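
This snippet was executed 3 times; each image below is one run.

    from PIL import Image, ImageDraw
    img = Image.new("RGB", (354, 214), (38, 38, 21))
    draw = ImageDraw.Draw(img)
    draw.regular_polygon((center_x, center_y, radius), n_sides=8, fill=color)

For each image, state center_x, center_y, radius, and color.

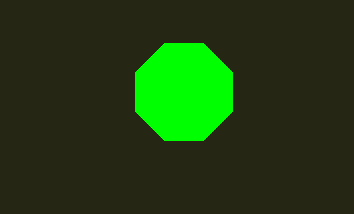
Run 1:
center_x = 184; center_y = 92; radius = 52; color = 'lime'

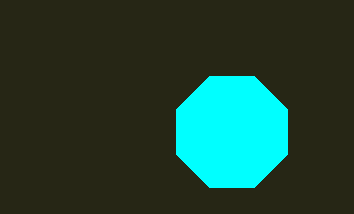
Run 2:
center_x = 232
center_y = 132
radius = 60
color = 'cyan'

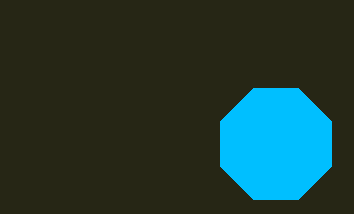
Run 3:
center_x = 276
center_y = 144
radius = 60
color = 'deepskyblue'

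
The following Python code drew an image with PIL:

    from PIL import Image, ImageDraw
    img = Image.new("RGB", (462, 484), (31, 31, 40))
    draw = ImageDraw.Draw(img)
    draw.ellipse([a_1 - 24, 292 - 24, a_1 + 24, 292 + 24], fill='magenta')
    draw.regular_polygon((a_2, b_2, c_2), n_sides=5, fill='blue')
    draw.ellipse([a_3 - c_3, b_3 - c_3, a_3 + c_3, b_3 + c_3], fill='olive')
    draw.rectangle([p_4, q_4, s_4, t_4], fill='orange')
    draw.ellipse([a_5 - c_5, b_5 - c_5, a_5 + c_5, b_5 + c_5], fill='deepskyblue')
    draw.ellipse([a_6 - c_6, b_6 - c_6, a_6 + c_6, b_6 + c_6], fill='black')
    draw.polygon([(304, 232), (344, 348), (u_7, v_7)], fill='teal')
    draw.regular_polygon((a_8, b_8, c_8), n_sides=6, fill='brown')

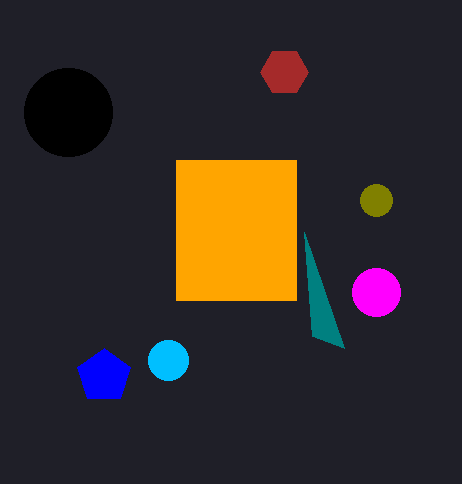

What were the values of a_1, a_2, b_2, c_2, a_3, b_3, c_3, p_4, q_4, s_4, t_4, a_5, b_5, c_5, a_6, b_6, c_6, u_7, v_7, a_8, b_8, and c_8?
a_1 = 376; a_2 = 104; b_2 = 376; c_2 = 28; a_3 = 376; b_3 = 200; c_3 = 16; p_4 = 176; q_4 = 160; s_4 = 296; t_4 = 300; a_5 = 168; b_5 = 360; c_5 = 20; a_6 = 68; b_6 = 112; c_6 = 44; u_7 = 312; v_7 = 336; a_8 = 284; b_8 = 72; c_8 = 24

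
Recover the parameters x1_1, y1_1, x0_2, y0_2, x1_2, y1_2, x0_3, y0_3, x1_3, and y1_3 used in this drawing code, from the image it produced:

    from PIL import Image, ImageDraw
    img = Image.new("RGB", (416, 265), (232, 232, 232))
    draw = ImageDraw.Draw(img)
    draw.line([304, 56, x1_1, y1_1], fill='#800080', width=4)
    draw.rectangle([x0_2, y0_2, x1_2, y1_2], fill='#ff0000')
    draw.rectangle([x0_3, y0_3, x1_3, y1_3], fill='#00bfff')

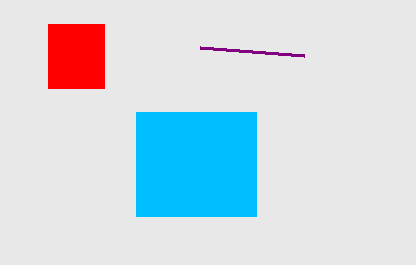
x1_1 = 200
y1_1 = 48
x0_2 = 48
y0_2 = 24
x1_2 = 104
y1_2 = 88
x0_3 = 136
y0_3 = 112
x1_3 = 256
y1_3 = 216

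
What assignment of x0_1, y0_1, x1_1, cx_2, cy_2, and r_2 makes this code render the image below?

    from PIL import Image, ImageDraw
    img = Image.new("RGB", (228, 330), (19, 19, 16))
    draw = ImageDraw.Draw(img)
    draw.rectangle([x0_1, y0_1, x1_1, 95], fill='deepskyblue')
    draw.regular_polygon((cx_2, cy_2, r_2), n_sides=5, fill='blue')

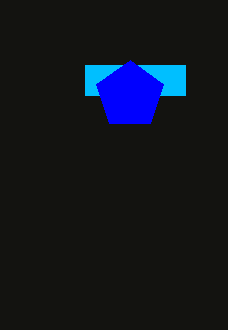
x0_1 = 85
y0_1 = 65
x1_1 = 185
cx_2 = 130
cy_2 = 95
r_2 = 35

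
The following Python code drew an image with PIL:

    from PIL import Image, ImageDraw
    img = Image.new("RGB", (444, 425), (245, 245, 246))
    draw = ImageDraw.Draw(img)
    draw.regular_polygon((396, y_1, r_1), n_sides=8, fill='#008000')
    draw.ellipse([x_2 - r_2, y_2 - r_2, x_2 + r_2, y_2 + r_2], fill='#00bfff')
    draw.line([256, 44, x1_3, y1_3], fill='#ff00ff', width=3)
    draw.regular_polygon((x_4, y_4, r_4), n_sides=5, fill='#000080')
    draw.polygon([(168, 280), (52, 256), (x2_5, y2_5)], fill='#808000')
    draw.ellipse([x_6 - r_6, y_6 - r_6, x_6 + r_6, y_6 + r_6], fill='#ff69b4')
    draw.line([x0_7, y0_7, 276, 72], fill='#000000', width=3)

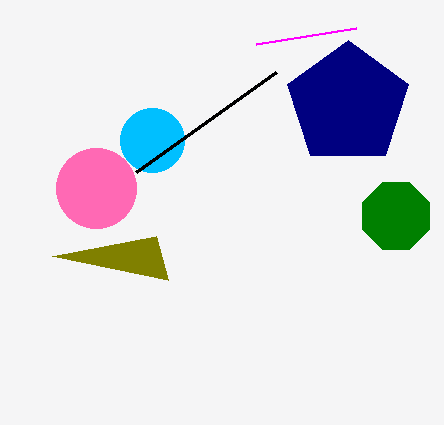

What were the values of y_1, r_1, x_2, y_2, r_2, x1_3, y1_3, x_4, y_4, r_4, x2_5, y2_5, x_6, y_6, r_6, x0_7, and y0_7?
y_1 = 216, r_1 = 36, x_2 = 152, y_2 = 140, r_2 = 32, x1_3 = 356, y1_3 = 28, x_4 = 348, y_4 = 104, r_4 = 64, x2_5 = 156, y2_5 = 236, x_6 = 96, y_6 = 188, r_6 = 40, x0_7 = 136, y0_7 = 172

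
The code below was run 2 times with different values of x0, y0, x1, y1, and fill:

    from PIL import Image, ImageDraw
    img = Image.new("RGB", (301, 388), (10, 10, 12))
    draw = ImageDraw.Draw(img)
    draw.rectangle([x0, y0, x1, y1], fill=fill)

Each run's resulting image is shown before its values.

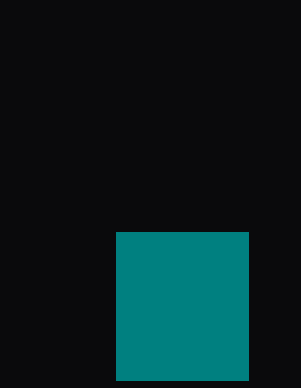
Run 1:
x0 = 116, y0 = 232, x1 = 248, y1 = 380, fill = 'teal'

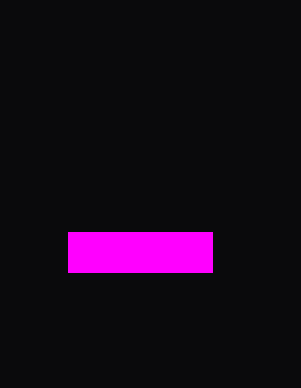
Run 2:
x0 = 68; y0 = 232; x1 = 212; y1 = 272; fill = 'magenta'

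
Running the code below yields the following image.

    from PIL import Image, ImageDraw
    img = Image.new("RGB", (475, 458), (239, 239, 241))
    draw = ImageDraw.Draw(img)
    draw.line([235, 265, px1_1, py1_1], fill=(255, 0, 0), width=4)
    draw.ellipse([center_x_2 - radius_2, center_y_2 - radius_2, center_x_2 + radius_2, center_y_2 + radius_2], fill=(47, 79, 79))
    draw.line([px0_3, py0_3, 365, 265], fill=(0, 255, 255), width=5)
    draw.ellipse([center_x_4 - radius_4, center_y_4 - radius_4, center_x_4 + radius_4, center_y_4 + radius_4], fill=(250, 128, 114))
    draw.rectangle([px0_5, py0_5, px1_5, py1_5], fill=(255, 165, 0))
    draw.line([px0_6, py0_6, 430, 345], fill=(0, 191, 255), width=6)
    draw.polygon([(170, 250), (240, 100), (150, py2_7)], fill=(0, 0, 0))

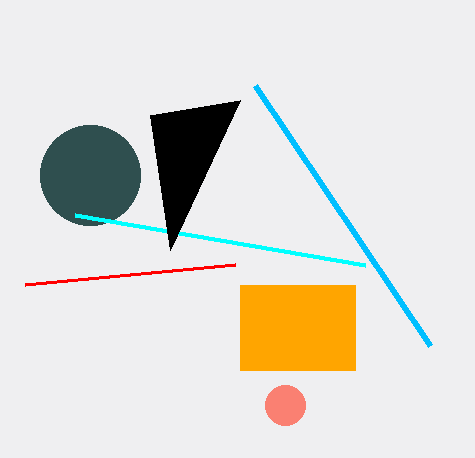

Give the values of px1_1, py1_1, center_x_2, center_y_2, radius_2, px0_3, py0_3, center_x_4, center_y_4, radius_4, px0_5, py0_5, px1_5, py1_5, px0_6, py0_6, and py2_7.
px1_1 = 25; py1_1 = 285; center_x_2 = 90; center_y_2 = 175; radius_2 = 50; px0_3 = 75; py0_3 = 215; center_x_4 = 285; center_y_4 = 405; radius_4 = 20; px0_5 = 240; py0_5 = 285; px1_5 = 355; py1_5 = 370; px0_6 = 255; py0_6 = 85; py2_7 = 115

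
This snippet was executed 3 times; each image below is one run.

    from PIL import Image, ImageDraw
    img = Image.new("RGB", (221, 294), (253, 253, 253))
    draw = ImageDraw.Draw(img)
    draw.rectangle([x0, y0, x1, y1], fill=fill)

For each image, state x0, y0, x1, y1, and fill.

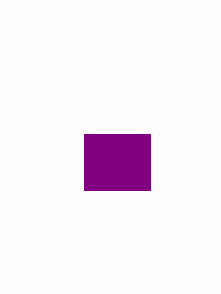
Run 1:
x0 = 84
y0 = 134
x1 = 150
y1 = 190
fill = 'purple'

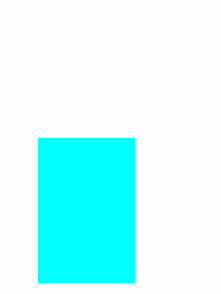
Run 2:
x0 = 38
y0 = 138
x1 = 134
y1 = 282
fill = 'cyan'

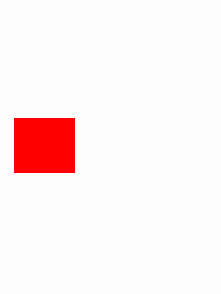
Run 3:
x0 = 14; y0 = 118; x1 = 74; y1 = 172; fill = 'red'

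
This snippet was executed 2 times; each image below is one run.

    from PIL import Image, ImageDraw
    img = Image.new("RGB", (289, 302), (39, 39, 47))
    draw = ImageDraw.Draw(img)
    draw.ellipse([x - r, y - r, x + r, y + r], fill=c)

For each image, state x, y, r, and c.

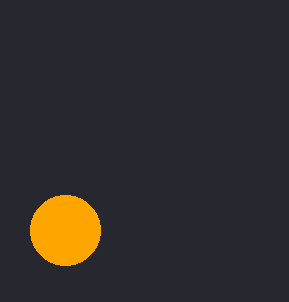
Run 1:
x = 65
y = 230
r = 35
c = 'orange'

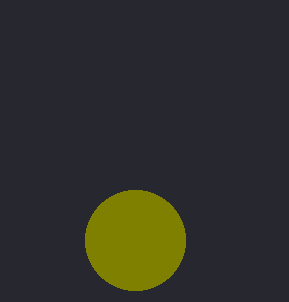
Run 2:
x = 135; y = 240; r = 50; c = 'olive'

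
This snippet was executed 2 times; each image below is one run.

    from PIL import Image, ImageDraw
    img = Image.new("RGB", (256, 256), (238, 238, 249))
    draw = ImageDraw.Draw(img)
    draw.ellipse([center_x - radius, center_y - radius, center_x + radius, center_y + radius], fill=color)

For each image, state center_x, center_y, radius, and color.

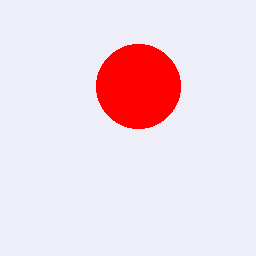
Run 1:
center_x = 138
center_y = 86
radius = 42
color = 'red'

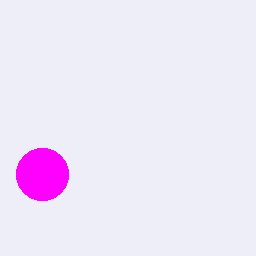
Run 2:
center_x = 42; center_y = 174; radius = 26; color = 'magenta'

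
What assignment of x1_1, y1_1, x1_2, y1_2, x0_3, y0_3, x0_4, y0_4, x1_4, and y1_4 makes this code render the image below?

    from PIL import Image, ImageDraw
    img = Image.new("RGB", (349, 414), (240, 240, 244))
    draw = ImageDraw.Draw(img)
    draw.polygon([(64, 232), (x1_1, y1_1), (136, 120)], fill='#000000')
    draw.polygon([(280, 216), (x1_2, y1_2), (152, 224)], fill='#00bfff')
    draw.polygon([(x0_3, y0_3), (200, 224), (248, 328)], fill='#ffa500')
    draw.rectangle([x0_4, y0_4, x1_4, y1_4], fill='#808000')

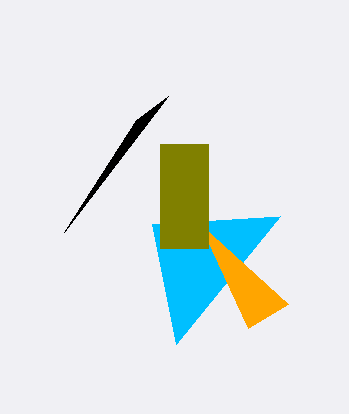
x1_1 = 168, y1_1 = 96, x1_2 = 176, y1_2 = 344, x0_3 = 288, y0_3 = 304, x0_4 = 160, y0_4 = 144, x1_4 = 208, y1_4 = 248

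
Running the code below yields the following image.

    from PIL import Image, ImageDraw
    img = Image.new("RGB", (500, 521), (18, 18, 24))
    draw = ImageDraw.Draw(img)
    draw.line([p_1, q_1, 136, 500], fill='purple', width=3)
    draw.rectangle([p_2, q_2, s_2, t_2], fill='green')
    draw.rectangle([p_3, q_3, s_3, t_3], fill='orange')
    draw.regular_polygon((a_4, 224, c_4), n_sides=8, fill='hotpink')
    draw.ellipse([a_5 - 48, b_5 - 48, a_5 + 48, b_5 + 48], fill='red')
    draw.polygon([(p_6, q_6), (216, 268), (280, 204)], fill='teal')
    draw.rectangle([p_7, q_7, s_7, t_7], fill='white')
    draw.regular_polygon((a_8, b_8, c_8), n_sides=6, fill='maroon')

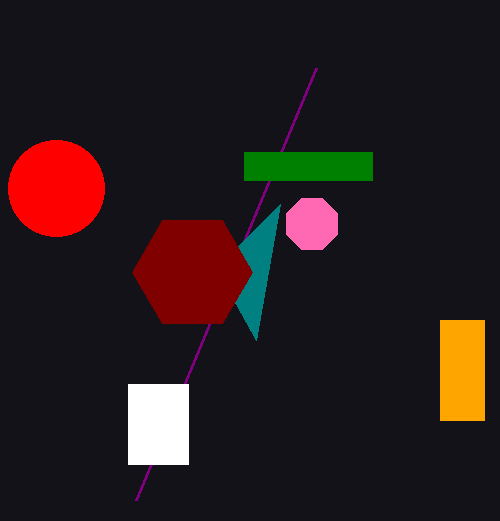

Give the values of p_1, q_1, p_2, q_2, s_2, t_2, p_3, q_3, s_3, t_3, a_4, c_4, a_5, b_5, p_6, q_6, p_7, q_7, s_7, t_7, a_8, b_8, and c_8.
p_1 = 316
q_1 = 68
p_2 = 244
q_2 = 152
s_2 = 372
t_2 = 180
p_3 = 440
q_3 = 320
s_3 = 484
t_3 = 420
a_4 = 312
c_4 = 28
a_5 = 56
b_5 = 188
p_6 = 256
q_6 = 340
p_7 = 128
q_7 = 384
s_7 = 188
t_7 = 464
a_8 = 192
b_8 = 272
c_8 = 60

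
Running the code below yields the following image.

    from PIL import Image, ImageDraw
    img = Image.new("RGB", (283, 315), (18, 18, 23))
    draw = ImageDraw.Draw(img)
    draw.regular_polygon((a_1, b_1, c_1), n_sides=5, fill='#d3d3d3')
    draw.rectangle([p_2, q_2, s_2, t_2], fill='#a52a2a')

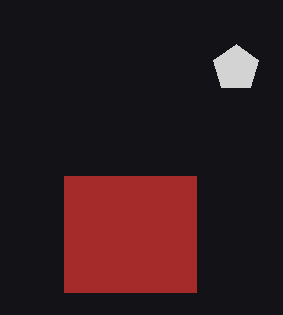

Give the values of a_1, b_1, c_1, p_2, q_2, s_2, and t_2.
a_1 = 236; b_1 = 68; c_1 = 24; p_2 = 64; q_2 = 176; s_2 = 196; t_2 = 292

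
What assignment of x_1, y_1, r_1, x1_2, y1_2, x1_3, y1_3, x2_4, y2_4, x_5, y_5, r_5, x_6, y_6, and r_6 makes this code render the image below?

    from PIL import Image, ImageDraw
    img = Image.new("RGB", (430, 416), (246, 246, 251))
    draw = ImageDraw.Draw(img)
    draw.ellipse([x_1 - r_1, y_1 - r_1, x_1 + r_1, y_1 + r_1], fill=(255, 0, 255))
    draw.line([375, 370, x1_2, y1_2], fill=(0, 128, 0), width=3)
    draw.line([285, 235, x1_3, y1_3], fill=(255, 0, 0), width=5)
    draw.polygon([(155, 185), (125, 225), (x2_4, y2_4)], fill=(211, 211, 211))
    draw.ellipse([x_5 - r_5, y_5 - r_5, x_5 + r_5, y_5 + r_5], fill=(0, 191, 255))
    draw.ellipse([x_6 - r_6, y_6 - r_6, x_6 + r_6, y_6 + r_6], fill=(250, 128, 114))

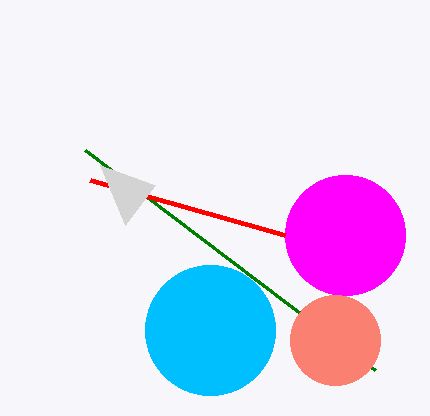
x_1 = 345, y_1 = 235, r_1 = 60, x1_2 = 85, y1_2 = 150, x1_3 = 90, y1_3 = 180, x2_4 = 100, y2_4 = 165, x_5 = 210, y_5 = 330, r_5 = 65, x_6 = 335, y_6 = 340, r_6 = 45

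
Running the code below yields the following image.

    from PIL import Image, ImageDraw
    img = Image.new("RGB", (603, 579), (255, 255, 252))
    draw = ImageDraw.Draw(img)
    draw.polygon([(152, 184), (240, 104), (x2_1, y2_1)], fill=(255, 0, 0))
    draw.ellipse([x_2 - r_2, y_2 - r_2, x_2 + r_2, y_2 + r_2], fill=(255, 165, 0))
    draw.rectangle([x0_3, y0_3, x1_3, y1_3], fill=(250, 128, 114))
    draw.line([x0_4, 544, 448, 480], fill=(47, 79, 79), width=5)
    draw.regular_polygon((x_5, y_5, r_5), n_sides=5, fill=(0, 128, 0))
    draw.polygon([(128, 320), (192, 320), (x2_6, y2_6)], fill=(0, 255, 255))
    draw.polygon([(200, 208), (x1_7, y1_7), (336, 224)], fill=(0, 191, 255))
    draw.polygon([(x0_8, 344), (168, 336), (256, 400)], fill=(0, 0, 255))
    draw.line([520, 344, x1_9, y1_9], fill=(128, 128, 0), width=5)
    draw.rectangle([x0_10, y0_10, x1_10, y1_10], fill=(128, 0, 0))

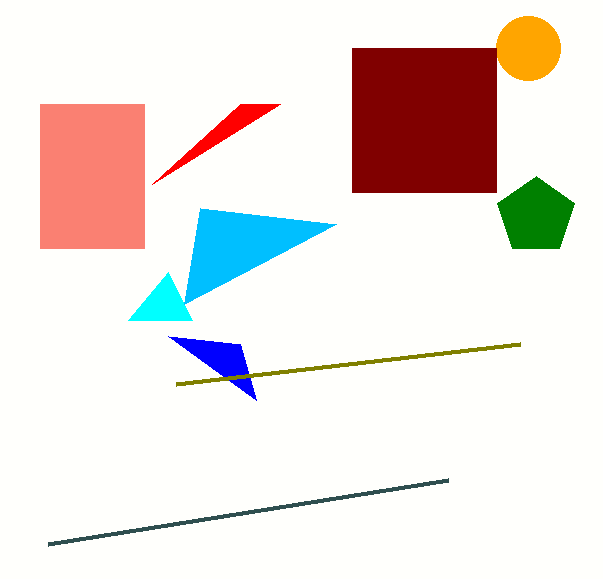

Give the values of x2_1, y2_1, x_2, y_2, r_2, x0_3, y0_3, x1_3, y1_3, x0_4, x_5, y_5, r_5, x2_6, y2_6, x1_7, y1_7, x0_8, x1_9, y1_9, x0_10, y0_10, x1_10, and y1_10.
x2_1 = 280
y2_1 = 104
x_2 = 528
y_2 = 48
r_2 = 32
x0_3 = 40
y0_3 = 104
x1_3 = 144
y1_3 = 248
x0_4 = 48
x_5 = 536
y_5 = 216
r_5 = 40
x2_6 = 168
y2_6 = 272
x1_7 = 184
y1_7 = 304
x0_8 = 240
x1_9 = 176
y1_9 = 384
x0_10 = 352
y0_10 = 48
x1_10 = 496
y1_10 = 192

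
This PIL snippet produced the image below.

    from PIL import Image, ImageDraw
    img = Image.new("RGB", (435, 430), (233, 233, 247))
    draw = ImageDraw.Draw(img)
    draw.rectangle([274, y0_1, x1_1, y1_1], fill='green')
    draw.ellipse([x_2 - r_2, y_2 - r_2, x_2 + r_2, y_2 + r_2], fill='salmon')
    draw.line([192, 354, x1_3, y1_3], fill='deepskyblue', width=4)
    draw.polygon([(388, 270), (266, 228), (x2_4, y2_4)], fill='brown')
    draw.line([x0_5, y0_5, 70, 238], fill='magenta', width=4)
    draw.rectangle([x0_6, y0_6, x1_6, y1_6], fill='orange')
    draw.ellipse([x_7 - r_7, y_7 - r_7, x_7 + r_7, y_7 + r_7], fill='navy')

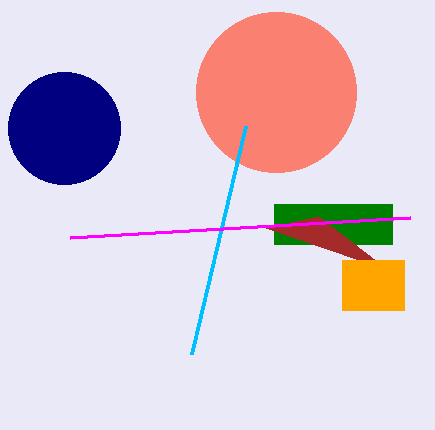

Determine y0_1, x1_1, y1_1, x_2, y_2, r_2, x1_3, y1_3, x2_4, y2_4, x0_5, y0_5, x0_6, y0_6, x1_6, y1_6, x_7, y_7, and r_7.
y0_1 = 204; x1_1 = 392; y1_1 = 244; x_2 = 276; y_2 = 92; r_2 = 80; x1_3 = 246; y1_3 = 126; x2_4 = 318; y2_4 = 216; x0_5 = 410; y0_5 = 218; x0_6 = 342; y0_6 = 260; x1_6 = 404; y1_6 = 310; x_7 = 64; y_7 = 128; r_7 = 56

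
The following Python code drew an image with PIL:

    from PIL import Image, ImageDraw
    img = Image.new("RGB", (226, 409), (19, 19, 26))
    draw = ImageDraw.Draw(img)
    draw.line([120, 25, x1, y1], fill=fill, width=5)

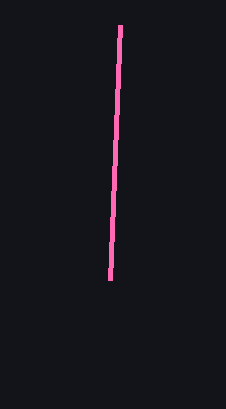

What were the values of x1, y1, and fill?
x1 = 110
y1 = 280
fill = 'hotpink'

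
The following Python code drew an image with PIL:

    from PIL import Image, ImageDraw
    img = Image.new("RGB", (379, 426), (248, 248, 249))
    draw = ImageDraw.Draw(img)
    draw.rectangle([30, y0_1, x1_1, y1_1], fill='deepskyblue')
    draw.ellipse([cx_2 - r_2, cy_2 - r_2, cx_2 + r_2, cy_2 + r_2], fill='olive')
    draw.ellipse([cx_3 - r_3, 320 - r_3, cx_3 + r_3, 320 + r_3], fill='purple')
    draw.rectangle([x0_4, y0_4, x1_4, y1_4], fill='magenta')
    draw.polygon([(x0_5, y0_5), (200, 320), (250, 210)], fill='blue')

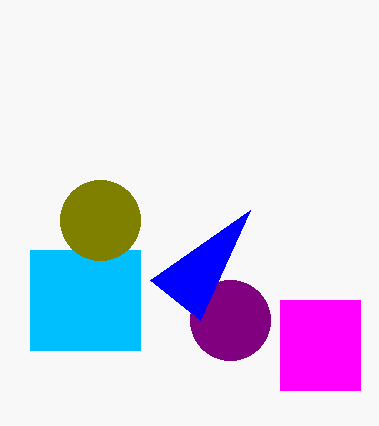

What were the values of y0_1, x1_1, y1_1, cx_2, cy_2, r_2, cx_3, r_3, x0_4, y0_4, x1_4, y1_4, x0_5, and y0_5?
y0_1 = 250; x1_1 = 140; y1_1 = 350; cx_2 = 100; cy_2 = 220; r_2 = 40; cx_3 = 230; r_3 = 40; x0_4 = 280; y0_4 = 300; x1_4 = 360; y1_4 = 390; x0_5 = 150; y0_5 = 280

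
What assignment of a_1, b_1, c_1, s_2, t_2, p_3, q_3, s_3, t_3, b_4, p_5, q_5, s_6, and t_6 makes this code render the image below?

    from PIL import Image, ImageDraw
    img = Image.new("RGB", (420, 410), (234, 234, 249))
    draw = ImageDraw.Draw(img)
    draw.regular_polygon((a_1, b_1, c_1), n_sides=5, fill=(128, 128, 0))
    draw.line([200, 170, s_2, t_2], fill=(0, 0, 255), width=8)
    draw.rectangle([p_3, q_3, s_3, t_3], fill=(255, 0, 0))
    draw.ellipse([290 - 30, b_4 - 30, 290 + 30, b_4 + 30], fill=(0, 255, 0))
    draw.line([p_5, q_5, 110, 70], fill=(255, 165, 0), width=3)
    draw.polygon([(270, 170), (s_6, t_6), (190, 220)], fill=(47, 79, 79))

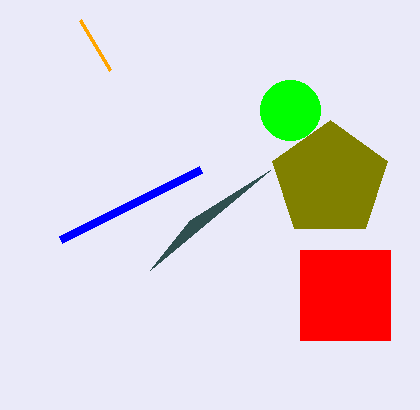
a_1 = 330
b_1 = 180
c_1 = 60
s_2 = 60
t_2 = 240
p_3 = 300
q_3 = 250
s_3 = 390
t_3 = 340
b_4 = 110
p_5 = 80
q_5 = 20
s_6 = 150
t_6 = 270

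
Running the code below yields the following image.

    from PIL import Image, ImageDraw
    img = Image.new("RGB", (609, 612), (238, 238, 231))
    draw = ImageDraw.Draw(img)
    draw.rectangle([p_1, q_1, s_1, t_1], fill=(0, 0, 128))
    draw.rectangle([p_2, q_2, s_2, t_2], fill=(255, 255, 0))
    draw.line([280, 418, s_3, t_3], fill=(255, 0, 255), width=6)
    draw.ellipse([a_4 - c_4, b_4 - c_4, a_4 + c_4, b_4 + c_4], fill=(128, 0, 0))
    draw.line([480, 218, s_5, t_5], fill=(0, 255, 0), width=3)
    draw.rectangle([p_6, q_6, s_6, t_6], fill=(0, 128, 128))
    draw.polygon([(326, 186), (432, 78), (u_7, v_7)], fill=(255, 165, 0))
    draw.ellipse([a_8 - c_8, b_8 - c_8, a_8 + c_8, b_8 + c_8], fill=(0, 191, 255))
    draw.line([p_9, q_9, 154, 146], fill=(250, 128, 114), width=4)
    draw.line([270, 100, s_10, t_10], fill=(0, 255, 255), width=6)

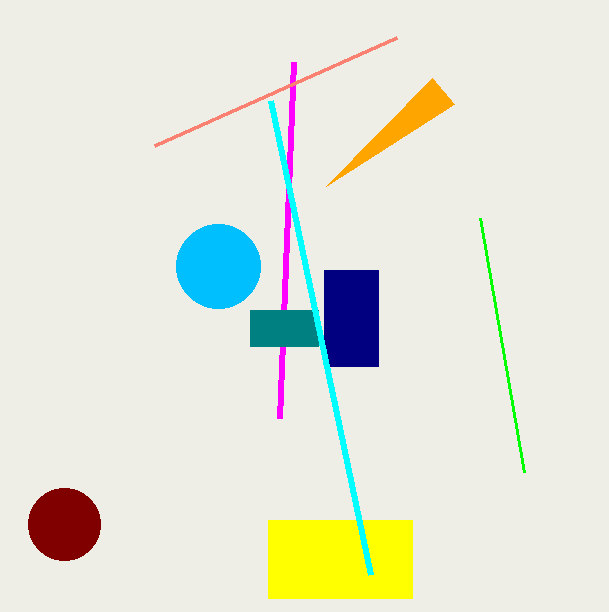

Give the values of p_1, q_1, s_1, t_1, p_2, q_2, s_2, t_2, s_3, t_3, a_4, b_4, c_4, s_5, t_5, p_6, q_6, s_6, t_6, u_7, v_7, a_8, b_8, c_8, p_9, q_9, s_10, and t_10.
p_1 = 324, q_1 = 270, s_1 = 378, t_1 = 366, p_2 = 268, q_2 = 520, s_2 = 412, t_2 = 598, s_3 = 294, t_3 = 62, a_4 = 64, b_4 = 524, c_4 = 36, s_5 = 524, t_5 = 472, p_6 = 250, q_6 = 310, s_6 = 318, t_6 = 346, u_7 = 454, v_7 = 104, a_8 = 218, b_8 = 266, c_8 = 42, p_9 = 396, q_9 = 38, s_10 = 370, t_10 = 574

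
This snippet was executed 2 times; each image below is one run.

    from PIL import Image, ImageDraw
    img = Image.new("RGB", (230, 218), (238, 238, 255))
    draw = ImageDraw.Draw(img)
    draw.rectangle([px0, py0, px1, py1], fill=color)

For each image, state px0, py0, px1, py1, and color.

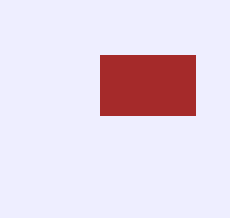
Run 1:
px0 = 100, py0 = 55, px1 = 195, py1 = 115, color = 'brown'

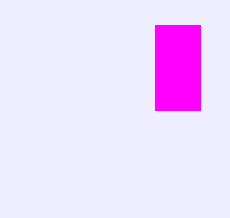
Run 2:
px0 = 155; py0 = 25; px1 = 200; py1 = 110; color = 'magenta'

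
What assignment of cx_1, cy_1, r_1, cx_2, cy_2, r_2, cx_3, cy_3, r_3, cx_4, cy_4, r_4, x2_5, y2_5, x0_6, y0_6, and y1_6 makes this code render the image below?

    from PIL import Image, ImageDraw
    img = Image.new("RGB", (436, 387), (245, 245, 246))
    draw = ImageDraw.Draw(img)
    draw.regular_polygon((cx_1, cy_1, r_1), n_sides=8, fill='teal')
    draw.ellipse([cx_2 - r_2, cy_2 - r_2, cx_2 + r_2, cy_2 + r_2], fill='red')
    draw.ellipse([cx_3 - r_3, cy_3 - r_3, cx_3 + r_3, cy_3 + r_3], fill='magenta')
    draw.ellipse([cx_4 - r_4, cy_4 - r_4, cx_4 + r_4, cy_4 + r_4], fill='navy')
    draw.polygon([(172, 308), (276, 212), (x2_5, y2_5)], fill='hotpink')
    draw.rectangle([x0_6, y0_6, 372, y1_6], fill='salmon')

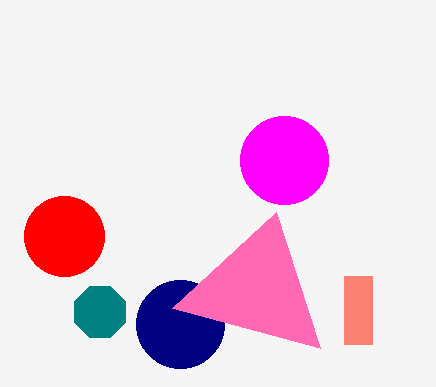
cx_1 = 100
cy_1 = 312
r_1 = 28
cx_2 = 64
cy_2 = 236
r_2 = 40
cx_3 = 284
cy_3 = 160
r_3 = 44
cx_4 = 180
cy_4 = 324
r_4 = 44
x2_5 = 320
y2_5 = 348
x0_6 = 344
y0_6 = 276
y1_6 = 344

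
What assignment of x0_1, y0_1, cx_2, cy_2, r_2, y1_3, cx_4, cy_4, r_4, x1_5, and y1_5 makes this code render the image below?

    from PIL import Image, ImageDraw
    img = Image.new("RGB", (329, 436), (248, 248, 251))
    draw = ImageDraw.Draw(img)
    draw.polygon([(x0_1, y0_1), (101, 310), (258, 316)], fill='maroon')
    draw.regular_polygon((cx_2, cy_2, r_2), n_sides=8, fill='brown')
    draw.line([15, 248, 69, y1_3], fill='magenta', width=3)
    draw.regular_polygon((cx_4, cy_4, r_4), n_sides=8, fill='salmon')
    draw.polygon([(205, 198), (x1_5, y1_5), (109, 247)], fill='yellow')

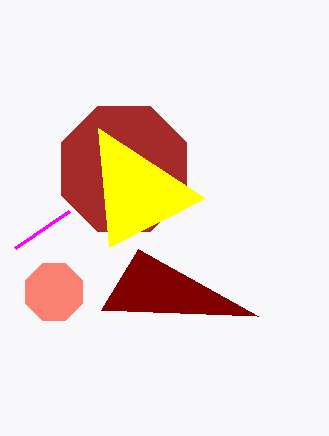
x0_1 = 138
y0_1 = 249
cx_2 = 124
cy_2 = 169
r_2 = 68
y1_3 = 211
cx_4 = 54
cy_4 = 292
r_4 = 31
x1_5 = 98
y1_5 = 128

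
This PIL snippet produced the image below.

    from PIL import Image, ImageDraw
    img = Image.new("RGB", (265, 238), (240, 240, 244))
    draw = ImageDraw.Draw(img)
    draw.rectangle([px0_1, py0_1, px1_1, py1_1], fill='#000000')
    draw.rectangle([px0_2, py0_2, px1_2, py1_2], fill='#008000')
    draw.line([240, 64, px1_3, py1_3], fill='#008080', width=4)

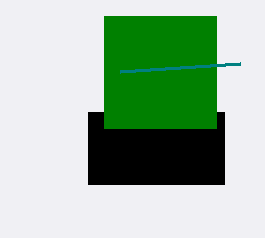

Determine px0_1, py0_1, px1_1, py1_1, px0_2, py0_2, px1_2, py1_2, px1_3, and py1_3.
px0_1 = 88, py0_1 = 112, px1_1 = 224, py1_1 = 184, px0_2 = 104, py0_2 = 16, px1_2 = 216, py1_2 = 128, px1_3 = 120, py1_3 = 72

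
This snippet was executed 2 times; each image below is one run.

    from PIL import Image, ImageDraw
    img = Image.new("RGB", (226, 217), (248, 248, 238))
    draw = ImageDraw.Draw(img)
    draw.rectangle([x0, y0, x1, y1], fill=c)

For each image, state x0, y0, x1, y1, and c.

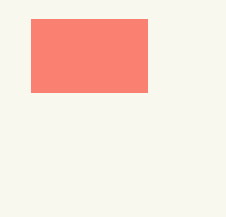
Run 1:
x0 = 31
y0 = 19
x1 = 147
y1 = 92
c = 'salmon'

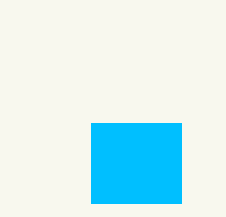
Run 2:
x0 = 91
y0 = 123
x1 = 181
y1 = 203
c = 'deepskyblue'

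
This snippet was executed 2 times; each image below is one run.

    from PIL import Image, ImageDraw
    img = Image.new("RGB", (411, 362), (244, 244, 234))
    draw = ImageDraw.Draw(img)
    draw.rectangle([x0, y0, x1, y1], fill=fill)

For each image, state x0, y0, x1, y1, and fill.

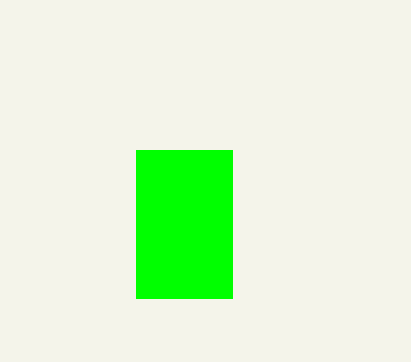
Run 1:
x0 = 136, y0 = 150, x1 = 232, y1 = 298, fill = 'lime'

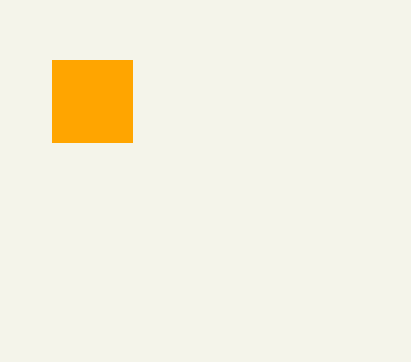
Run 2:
x0 = 52
y0 = 60
x1 = 132
y1 = 142
fill = 'orange'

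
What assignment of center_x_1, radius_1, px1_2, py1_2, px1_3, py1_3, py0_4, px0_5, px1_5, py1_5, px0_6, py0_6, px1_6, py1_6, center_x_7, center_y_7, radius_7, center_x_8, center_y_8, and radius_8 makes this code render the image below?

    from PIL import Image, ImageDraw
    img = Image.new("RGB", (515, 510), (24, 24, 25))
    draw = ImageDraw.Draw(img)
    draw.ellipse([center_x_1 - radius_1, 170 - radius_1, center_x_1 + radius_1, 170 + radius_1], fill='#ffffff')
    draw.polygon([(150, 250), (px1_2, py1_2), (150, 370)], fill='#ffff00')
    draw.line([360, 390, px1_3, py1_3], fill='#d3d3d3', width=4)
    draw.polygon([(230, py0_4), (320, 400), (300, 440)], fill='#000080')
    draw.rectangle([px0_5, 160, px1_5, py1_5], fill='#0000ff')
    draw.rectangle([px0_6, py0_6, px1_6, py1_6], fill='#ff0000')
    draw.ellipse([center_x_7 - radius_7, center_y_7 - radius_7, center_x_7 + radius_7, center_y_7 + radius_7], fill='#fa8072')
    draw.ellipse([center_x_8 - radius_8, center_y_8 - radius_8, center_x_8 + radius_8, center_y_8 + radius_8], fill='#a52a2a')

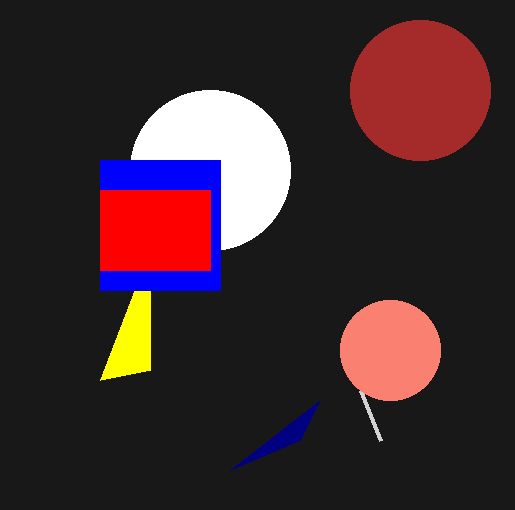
center_x_1 = 210
radius_1 = 80
px1_2 = 100
py1_2 = 380
px1_3 = 380
py1_3 = 440
py0_4 = 470
px0_5 = 100
px1_5 = 220
py1_5 = 290
px0_6 = 100
py0_6 = 190
px1_6 = 210
py1_6 = 270
center_x_7 = 390
center_y_7 = 350
radius_7 = 50
center_x_8 = 420
center_y_8 = 90
radius_8 = 70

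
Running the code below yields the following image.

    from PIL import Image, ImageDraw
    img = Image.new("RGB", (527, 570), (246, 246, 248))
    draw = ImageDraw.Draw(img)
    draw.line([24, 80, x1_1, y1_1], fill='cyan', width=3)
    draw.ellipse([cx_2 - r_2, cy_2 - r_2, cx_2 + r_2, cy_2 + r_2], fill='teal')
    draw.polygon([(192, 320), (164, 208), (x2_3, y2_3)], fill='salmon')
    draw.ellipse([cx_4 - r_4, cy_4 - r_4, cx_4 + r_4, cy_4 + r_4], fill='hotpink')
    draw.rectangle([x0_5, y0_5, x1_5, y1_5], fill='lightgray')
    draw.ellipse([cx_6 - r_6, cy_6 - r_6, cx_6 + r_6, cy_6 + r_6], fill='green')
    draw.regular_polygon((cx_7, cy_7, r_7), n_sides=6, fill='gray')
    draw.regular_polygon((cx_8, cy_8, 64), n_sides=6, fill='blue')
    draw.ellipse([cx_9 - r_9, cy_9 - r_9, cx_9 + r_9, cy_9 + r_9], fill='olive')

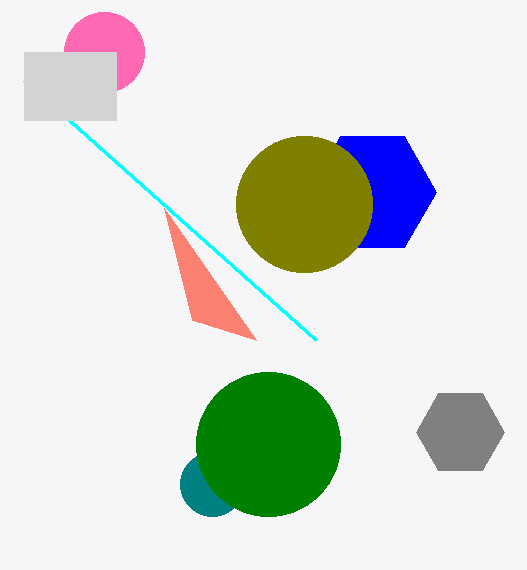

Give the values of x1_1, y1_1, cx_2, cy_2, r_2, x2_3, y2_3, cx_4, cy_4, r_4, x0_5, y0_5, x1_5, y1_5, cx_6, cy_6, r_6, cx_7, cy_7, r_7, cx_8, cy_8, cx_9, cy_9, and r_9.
x1_1 = 316; y1_1 = 340; cx_2 = 212; cy_2 = 484; r_2 = 32; x2_3 = 256; y2_3 = 340; cx_4 = 104; cy_4 = 52; r_4 = 40; x0_5 = 24; y0_5 = 52; x1_5 = 116; y1_5 = 120; cx_6 = 268; cy_6 = 444; r_6 = 72; cx_7 = 460; cy_7 = 432; r_7 = 44; cx_8 = 372; cy_8 = 192; cx_9 = 304; cy_9 = 204; r_9 = 68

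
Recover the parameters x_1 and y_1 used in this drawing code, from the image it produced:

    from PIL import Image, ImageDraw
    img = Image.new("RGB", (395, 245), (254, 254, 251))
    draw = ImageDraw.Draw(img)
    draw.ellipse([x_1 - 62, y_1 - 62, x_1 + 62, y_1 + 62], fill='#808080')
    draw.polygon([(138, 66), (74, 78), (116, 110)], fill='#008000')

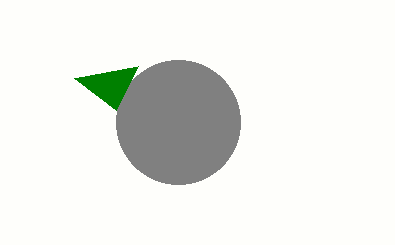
x_1 = 178; y_1 = 122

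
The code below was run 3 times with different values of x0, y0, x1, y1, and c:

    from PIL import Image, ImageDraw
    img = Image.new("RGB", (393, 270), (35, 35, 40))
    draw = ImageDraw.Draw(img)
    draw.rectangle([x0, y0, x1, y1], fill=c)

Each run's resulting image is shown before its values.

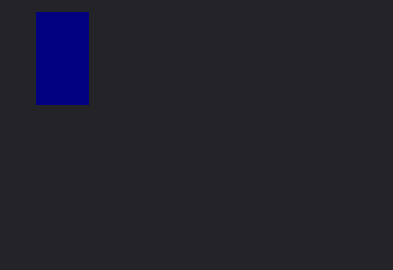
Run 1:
x0 = 36, y0 = 12, x1 = 88, y1 = 104, c = 'navy'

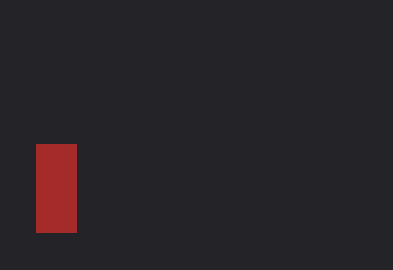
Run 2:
x0 = 36
y0 = 144
x1 = 76
y1 = 232
c = 'brown'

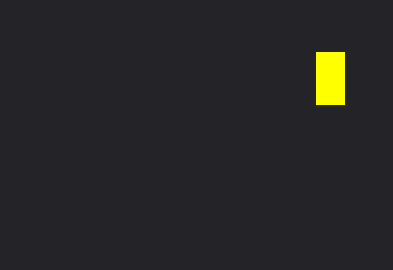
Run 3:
x0 = 316, y0 = 52, x1 = 344, y1 = 104, c = 'yellow'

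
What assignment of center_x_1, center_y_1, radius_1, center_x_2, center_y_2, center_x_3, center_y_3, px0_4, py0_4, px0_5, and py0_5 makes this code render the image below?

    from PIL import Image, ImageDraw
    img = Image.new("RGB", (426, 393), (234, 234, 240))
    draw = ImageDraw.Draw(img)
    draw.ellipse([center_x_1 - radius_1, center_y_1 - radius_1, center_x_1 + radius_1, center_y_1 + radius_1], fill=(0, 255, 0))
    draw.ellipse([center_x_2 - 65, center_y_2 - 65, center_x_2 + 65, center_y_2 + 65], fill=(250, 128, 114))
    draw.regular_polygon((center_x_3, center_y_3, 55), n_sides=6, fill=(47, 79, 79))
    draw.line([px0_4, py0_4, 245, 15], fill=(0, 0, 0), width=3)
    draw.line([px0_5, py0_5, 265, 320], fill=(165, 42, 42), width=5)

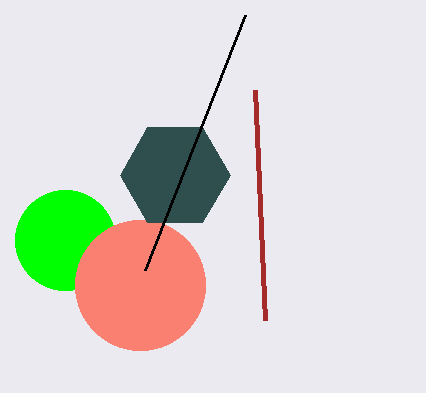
center_x_1 = 65, center_y_1 = 240, radius_1 = 50, center_x_2 = 140, center_y_2 = 285, center_x_3 = 175, center_y_3 = 175, px0_4 = 145, py0_4 = 270, px0_5 = 255, py0_5 = 90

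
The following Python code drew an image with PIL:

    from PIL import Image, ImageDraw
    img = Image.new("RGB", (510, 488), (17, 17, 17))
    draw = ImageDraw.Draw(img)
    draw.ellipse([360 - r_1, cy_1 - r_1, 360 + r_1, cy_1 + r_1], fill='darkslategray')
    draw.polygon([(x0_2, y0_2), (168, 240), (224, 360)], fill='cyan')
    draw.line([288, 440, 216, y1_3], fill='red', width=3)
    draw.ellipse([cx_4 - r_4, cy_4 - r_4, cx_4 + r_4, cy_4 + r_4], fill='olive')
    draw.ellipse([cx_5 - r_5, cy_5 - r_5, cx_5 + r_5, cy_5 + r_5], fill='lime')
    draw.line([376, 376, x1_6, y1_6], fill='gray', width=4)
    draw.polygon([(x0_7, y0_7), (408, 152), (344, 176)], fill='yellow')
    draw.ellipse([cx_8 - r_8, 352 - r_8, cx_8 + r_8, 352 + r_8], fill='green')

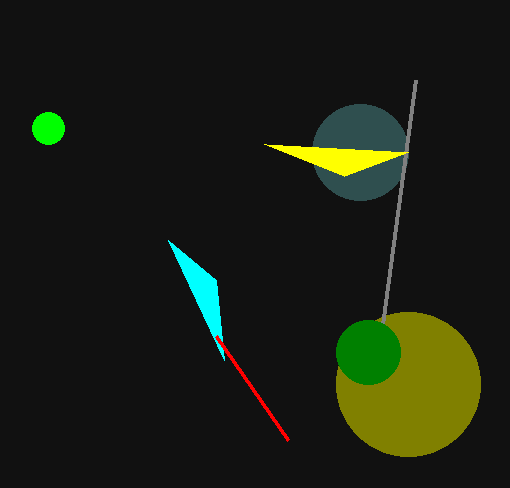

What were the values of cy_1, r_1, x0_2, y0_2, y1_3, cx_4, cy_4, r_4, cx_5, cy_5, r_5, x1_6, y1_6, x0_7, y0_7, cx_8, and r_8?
cy_1 = 152; r_1 = 48; x0_2 = 216; y0_2 = 280; y1_3 = 336; cx_4 = 408; cy_4 = 384; r_4 = 72; cx_5 = 48; cy_5 = 128; r_5 = 16; x1_6 = 416; y1_6 = 80; x0_7 = 264; y0_7 = 144; cx_8 = 368; r_8 = 32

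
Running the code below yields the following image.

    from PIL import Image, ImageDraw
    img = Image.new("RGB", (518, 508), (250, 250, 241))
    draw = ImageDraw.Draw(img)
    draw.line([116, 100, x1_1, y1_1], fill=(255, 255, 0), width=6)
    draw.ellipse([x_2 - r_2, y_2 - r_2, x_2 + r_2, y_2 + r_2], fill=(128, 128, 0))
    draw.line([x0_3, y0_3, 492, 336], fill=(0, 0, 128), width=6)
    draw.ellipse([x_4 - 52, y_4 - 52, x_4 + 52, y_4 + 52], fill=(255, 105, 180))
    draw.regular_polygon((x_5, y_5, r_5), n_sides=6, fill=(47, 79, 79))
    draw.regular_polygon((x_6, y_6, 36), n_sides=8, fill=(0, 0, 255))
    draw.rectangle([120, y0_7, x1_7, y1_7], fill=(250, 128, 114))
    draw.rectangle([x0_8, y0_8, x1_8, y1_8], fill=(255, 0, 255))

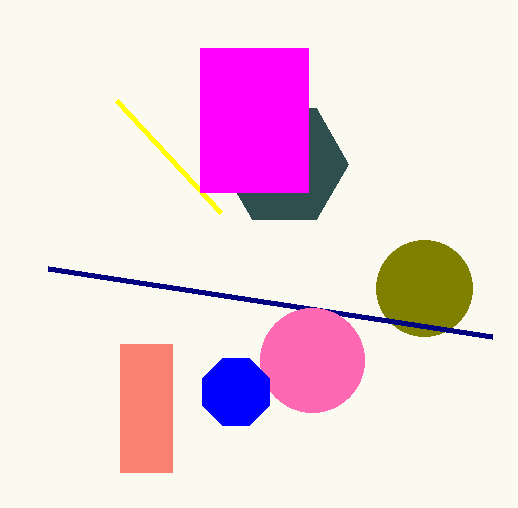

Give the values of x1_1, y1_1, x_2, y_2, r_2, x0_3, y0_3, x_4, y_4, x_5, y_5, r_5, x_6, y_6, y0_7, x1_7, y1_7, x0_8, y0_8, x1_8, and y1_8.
x1_1 = 220; y1_1 = 212; x_2 = 424; y_2 = 288; r_2 = 48; x0_3 = 48; y0_3 = 268; x_4 = 312; y_4 = 360; x_5 = 284; y_5 = 164; r_5 = 64; x_6 = 236; y_6 = 392; y0_7 = 344; x1_7 = 172; y1_7 = 472; x0_8 = 200; y0_8 = 48; x1_8 = 308; y1_8 = 192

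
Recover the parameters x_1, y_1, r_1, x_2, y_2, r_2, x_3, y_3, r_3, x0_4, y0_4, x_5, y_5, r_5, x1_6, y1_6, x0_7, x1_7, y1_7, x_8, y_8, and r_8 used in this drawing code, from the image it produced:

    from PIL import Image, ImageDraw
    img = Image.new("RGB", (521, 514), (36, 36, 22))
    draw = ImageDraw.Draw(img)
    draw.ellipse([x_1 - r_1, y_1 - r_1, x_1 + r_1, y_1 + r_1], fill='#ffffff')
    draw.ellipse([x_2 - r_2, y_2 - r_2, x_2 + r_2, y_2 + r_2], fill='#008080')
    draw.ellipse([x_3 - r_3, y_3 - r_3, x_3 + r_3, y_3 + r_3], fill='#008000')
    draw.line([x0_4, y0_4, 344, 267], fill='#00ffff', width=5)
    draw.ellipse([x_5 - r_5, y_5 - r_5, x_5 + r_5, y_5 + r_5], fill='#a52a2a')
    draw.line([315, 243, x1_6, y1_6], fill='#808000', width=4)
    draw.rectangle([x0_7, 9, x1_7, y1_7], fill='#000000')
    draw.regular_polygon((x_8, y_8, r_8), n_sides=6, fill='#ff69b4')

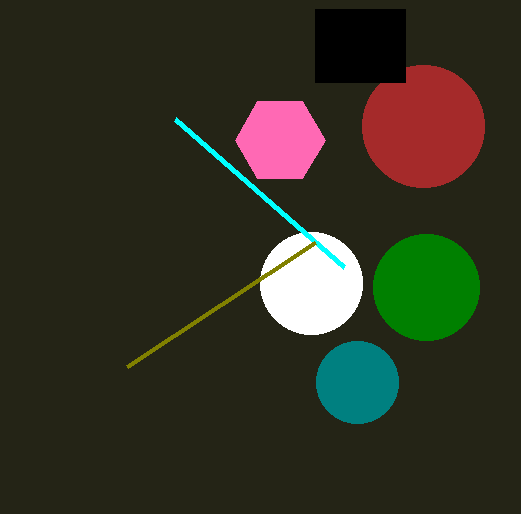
x_1 = 311; y_1 = 283; r_1 = 51; x_2 = 357; y_2 = 382; r_2 = 41; x_3 = 426; y_3 = 287; r_3 = 53; x0_4 = 175; y0_4 = 119; x_5 = 423; y_5 = 126; r_5 = 61; x1_6 = 127; y1_6 = 367; x0_7 = 315; x1_7 = 405; y1_7 = 82; x_8 = 280; y_8 = 140; r_8 = 45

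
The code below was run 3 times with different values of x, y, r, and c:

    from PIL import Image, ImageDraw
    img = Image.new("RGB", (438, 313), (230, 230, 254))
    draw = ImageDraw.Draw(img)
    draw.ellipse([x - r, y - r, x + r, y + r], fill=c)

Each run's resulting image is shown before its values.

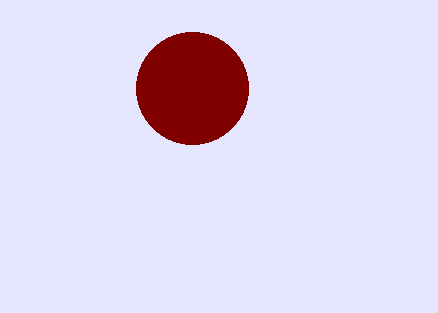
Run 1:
x = 192; y = 88; r = 56; c = 'maroon'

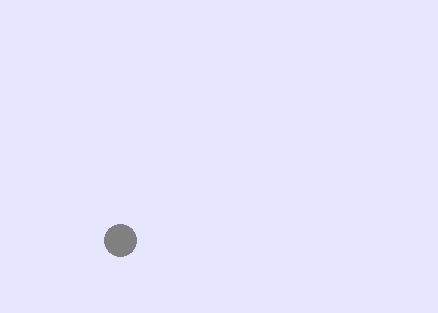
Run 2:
x = 120; y = 240; r = 16; c = 'gray'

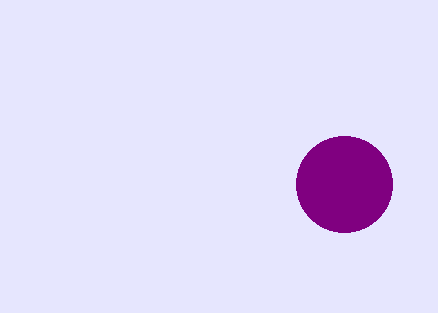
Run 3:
x = 344; y = 184; r = 48; c = 'purple'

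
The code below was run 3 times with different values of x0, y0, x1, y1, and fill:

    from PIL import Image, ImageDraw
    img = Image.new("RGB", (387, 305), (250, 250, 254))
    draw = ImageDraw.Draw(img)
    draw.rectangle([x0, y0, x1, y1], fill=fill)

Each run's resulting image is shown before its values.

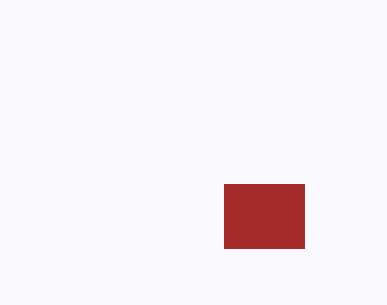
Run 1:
x0 = 224
y0 = 184
x1 = 304
y1 = 248
fill = 'brown'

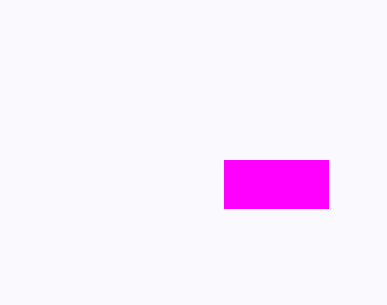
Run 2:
x0 = 224; y0 = 160; x1 = 328; y1 = 208; fill = 'magenta'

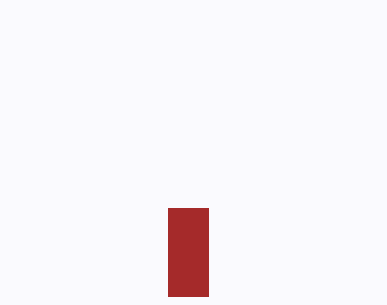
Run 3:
x0 = 168; y0 = 208; x1 = 208; y1 = 296; fill = 'brown'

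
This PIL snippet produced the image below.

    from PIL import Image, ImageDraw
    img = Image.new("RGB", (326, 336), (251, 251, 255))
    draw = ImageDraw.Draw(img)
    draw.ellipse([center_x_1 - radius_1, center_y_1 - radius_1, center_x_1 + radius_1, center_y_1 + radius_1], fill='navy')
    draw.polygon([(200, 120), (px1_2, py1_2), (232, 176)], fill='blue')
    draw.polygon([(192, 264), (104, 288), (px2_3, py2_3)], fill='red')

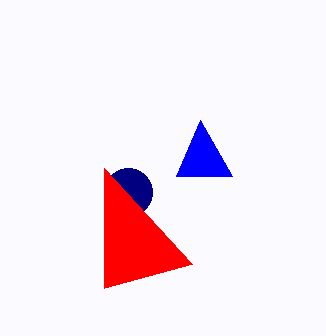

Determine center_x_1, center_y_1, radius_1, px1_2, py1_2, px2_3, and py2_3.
center_x_1 = 128; center_y_1 = 192; radius_1 = 24; px1_2 = 176; py1_2 = 176; px2_3 = 104; py2_3 = 168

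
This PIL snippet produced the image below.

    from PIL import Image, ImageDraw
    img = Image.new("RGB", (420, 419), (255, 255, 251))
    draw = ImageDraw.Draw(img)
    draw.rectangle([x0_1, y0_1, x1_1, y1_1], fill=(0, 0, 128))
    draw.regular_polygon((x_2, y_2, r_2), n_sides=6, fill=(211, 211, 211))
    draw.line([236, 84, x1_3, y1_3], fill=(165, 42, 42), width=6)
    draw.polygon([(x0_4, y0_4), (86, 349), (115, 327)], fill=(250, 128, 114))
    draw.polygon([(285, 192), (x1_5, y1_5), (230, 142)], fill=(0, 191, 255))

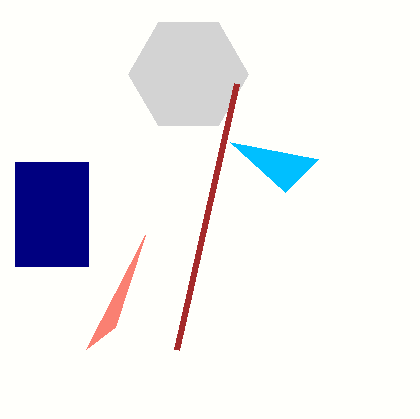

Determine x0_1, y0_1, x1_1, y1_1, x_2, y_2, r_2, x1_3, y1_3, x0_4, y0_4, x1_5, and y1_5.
x0_1 = 15; y0_1 = 162; x1_1 = 88; y1_1 = 266; x_2 = 188; y_2 = 74; r_2 = 60; x1_3 = 176; y1_3 = 350; x0_4 = 145; y0_4 = 235; x1_5 = 318; y1_5 = 159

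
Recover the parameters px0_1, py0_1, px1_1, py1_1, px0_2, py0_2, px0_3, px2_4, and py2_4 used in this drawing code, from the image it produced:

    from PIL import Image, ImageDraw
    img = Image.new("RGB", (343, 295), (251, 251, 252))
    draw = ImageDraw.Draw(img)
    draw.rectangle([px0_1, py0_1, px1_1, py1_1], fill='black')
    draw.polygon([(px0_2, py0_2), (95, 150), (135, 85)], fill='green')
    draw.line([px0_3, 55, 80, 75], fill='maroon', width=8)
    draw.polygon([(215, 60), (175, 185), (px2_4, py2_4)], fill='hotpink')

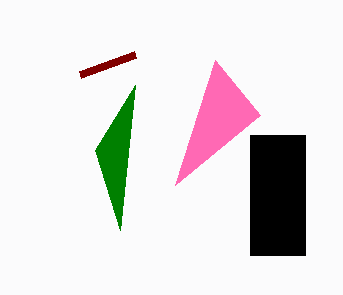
px0_1 = 250
py0_1 = 135
px1_1 = 305
py1_1 = 255
px0_2 = 120
py0_2 = 230
px0_3 = 135
px2_4 = 260
py2_4 = 115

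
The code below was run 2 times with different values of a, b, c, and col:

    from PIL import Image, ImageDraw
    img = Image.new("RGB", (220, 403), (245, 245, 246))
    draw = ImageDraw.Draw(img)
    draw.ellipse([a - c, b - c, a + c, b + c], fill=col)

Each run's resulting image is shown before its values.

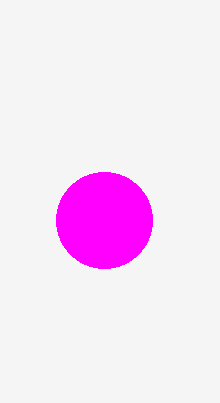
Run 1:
a = 104; b = 220; c = 48; col = 'magenta'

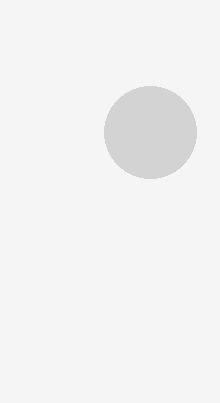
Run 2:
a = 150, b = 132, c = 46, col = 'lightgray'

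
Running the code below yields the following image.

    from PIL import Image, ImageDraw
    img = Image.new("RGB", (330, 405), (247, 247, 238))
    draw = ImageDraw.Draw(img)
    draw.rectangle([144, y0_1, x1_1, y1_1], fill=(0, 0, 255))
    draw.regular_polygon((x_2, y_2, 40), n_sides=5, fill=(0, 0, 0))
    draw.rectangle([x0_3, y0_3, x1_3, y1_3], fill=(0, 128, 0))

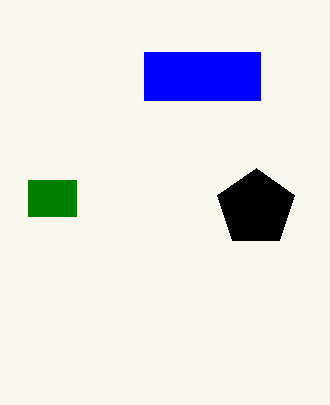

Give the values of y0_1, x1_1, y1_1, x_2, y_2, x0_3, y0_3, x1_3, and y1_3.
y0_1 = 52
x1_1 = 260
y1_1 = 100
x_2 = 256
y_2 = 208
x0_3 = 28
y0_3 = 180
x1_3 = 76
y1_3 = 216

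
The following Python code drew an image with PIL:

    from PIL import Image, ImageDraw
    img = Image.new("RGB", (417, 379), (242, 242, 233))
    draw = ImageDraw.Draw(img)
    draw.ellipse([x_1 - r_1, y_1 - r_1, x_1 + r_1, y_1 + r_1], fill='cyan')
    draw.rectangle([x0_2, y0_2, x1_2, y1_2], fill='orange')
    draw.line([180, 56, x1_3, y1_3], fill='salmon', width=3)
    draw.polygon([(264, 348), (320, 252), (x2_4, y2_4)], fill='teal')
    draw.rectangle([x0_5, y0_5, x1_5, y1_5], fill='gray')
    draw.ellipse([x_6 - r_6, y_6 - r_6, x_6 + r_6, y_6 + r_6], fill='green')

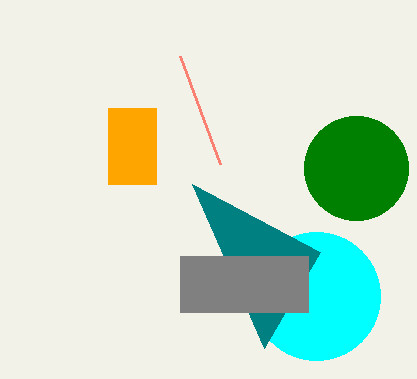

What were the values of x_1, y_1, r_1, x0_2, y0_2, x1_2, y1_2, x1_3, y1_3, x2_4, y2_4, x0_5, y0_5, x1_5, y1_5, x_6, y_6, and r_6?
x_1 = 316
y_1 = 296
r_1 = 64
x0_2 = 108
y0_2 = 108
x1_2 = 156
y1_2 = 184
x1_3 = 220
y1_3 = 164
x2_4 = 192
y2_4 = 184
x0_5 = 180
y0_5 = 256
x1_5 = 308
y1_5 = 312
x_6 = 356
y_6 = 168
r_6 = 52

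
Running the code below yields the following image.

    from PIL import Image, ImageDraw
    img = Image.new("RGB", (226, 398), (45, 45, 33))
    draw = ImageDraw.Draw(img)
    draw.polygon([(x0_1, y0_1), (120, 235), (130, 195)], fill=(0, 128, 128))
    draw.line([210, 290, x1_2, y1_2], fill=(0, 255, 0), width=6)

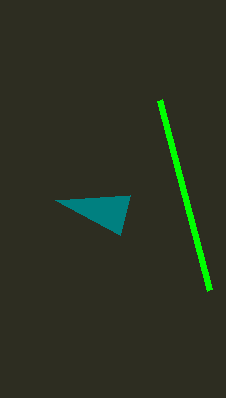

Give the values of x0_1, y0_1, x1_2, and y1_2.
x0_1 = 55; y0_1 = 200; x1_2 = 160; y1_2 = 100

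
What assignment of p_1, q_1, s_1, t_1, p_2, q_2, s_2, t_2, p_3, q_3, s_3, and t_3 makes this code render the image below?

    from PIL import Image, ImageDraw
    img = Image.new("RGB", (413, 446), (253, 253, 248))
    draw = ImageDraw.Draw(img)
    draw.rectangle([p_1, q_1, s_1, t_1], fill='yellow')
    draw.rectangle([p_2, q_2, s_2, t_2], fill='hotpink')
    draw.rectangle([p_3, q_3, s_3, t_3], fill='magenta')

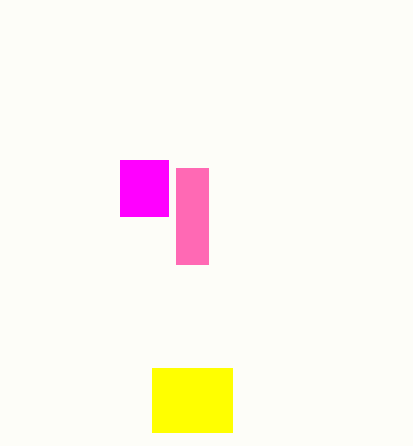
p_1 = 152, q_1 = 368, s_1 = 232, t_1 = 432, p_2 = 176, q_2 = 168, s_2 = 208, t_2 = 264, p_3 = 120, q_3 = 160, s_3 = 168, t_3 = 216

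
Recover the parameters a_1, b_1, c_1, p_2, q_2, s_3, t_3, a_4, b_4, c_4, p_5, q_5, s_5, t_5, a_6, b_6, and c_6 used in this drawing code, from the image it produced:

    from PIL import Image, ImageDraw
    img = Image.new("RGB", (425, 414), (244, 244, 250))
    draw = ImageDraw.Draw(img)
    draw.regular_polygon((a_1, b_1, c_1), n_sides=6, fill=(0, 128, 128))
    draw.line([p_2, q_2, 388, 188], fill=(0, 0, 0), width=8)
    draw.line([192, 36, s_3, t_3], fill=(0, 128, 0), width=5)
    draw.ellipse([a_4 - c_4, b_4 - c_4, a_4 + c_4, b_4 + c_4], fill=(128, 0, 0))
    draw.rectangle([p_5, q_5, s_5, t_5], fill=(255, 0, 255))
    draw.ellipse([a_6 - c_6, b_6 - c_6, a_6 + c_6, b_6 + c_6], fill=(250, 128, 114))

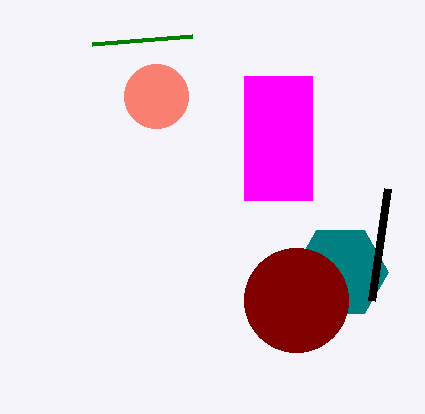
a_1 = 340
b_1 = 272
c_1 = 48
p_2 = 372
q_2 = 300
s_3 = 92
t_3 = 44
a_4 = 296
b_4 = 300
c_4 = 52
p_5 = 244
q_5 = 76
s_5 = 312
t_5 = 200
a_6 = 156
b_6 = 96
c_6 = 32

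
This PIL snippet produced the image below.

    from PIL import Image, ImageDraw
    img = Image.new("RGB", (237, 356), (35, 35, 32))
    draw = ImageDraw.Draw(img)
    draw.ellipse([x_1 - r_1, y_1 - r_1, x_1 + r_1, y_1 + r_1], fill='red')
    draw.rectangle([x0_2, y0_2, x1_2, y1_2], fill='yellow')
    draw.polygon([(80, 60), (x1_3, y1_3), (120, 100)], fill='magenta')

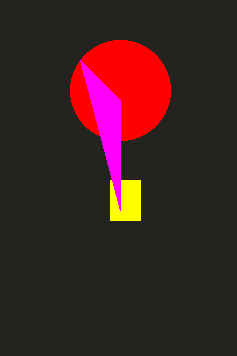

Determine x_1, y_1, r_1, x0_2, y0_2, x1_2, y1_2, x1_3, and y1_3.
x_1 = 120
y_1 = 90
r_1 = 50
x0_2 = 110
y0_2 = 180
x1_2 = 140
y1_2 = 220
x1_3 = 120
y1_3 = 210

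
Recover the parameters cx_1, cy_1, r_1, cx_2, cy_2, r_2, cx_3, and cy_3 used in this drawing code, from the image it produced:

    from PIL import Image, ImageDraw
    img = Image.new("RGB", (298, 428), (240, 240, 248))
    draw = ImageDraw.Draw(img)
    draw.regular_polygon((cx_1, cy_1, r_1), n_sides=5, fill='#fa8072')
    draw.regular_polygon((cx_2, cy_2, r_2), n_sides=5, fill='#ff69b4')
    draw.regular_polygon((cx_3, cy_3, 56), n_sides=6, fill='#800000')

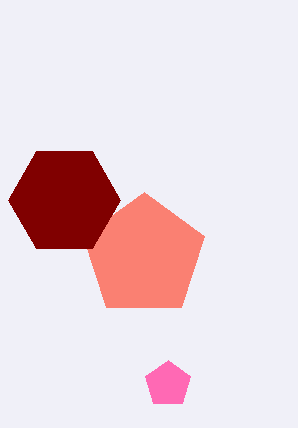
cx_1 = 144, cy_1 = 256, r_1 = 64, cx_2 = 168, cy_2 = 384, r_2 = 24, cx_3 = 64, cy_3 = 200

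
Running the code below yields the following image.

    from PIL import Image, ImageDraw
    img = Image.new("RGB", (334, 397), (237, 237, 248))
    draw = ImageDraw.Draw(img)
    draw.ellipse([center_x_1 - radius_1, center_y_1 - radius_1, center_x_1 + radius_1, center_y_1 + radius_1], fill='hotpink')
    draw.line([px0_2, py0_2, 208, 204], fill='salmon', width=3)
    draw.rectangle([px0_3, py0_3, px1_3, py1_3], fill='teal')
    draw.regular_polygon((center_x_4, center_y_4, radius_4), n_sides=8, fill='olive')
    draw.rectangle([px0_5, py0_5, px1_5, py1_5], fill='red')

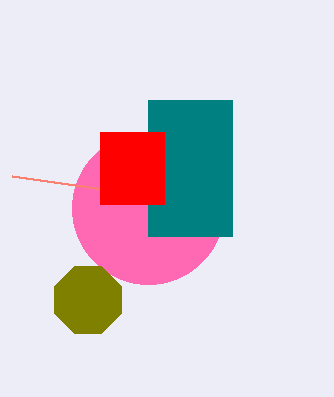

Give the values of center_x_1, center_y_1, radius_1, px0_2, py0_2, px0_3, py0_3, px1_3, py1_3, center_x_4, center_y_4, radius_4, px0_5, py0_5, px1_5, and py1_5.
center_x_1 = 148, center_y_1 = 208, radius_1 = 76, px0_2 = 12, py0_2 = 176, px0_3 = 148, py0_3 = 100, px1_3 = 232, py1_3 = 236, center_x_4 = 88, center_y_4 = 300, radius_4 = 36, px0_5 = 100, py0_5 = 132, px1_5 = 164, py1_5 = 204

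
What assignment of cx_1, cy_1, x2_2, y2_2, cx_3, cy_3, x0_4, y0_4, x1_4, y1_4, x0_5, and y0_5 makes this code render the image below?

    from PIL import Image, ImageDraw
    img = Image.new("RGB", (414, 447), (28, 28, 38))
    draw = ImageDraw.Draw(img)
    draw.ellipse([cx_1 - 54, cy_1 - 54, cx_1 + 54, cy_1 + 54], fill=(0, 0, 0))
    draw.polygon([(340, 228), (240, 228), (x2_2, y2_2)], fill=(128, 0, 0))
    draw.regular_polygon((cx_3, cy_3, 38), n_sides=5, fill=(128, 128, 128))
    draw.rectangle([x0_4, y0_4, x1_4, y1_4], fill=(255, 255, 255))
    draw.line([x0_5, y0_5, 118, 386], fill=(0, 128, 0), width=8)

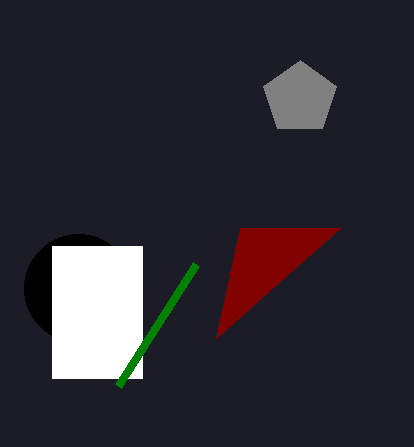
cx_1 = 78, cy_1 = 288, x2_2 = 216, y2_2 = 338, cx_3 = 300, cy_3 = 98, x0_4 = 52, y0_4 = 246, x1_4 = 142, y1_4 = 378, x0_5 = 196, y0_5 = 264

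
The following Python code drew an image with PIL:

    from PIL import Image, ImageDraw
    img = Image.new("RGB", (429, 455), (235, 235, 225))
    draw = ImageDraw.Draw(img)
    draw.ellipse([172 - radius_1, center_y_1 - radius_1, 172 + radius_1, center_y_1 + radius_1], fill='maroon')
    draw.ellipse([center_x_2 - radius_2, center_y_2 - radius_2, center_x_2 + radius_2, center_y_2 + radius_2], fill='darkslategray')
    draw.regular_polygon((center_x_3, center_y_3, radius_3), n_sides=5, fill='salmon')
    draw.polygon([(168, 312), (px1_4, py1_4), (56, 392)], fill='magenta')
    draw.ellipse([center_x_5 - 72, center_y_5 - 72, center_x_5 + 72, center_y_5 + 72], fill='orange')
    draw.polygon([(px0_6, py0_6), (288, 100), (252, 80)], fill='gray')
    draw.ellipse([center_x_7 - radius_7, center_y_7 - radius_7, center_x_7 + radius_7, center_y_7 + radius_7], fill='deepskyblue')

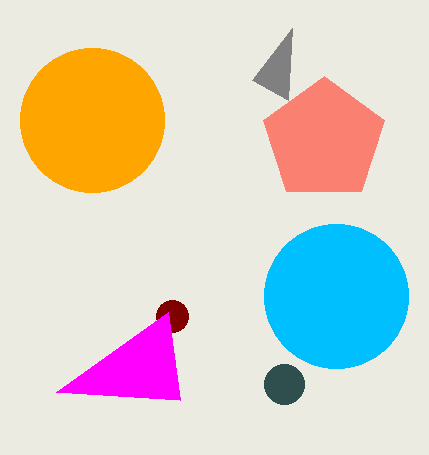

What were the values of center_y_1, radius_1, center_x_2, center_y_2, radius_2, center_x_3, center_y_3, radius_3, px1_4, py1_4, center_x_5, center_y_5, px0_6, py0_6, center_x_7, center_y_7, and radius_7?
center_y_1 = 316, radius_1 = 16, center_x_2 = 284, center_y_2 = 384, radius_2 = 20, center_x_3 = 324, center_y_3 = 140, radius_3 = 64, px1_4 = 180, py1_4 = 400, center_x_5 = 92, center_y_5 = 120, px0_6 = 292, py0_6 = 28, center_x_7 = 336, center_y_7 = 296, radius_7 = 72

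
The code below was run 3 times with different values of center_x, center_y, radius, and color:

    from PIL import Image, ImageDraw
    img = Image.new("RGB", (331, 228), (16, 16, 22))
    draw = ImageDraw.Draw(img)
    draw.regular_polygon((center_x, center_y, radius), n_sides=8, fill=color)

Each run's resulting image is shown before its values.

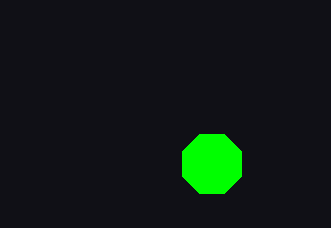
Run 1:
center_x = 212
center_y = 164
radius = 32
color = 'lime'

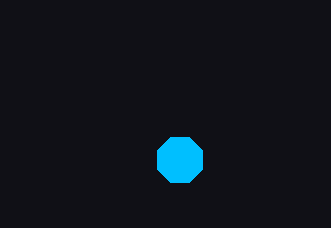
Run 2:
center_x = 180; center_y = 160; radius = 24; color = 'deepskyblue'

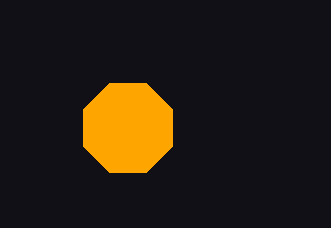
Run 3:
center_x = 128
center_y = 128
radius = 48
color = 'orange'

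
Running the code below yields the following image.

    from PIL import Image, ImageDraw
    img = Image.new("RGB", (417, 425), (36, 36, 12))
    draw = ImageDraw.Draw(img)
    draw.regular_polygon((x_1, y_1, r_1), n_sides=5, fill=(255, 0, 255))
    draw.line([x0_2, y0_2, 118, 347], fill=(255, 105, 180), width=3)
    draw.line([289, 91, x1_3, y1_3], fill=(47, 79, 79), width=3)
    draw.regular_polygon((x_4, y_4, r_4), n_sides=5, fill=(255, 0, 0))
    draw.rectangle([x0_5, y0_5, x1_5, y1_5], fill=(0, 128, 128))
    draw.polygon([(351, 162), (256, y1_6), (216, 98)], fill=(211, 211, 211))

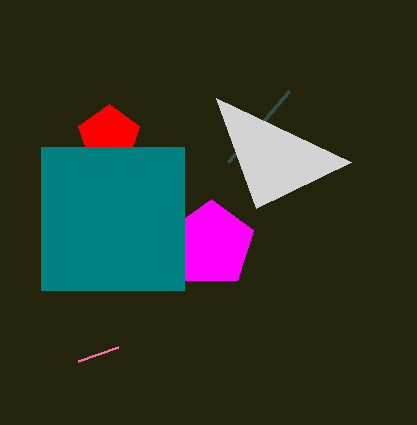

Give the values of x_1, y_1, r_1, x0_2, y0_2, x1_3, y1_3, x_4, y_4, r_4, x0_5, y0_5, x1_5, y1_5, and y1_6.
x_1 = 211
y_1 = 244
r_1 = 45
x0_2 = 78
y0_2 = 361
x1_3 = 228
y1_3 = 162
x_4 = 109
y_4 = 136
r_4 = 32
x0_5 = 41
y0_5 = 147
x1_5 = 184
y1_5 = 290
y1_6 = 208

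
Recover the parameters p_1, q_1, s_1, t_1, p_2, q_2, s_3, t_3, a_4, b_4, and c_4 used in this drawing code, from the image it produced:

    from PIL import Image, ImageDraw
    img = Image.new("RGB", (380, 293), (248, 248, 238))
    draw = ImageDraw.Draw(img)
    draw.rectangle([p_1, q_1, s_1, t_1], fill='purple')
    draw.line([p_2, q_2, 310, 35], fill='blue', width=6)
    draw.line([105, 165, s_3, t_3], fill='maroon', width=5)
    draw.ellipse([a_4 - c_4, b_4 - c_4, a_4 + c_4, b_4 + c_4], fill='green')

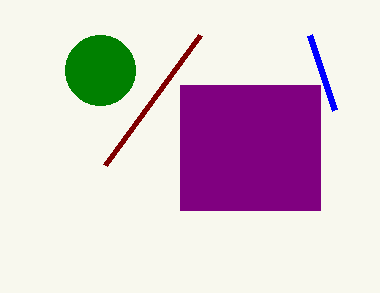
p_1 = 180
q_1 = 85
s_1 = 320
t_1 = 210
p_2 = 335
q_2 = 110
s_3 = 200
t_3 = 35
a_4 = 100
b_4 = 70
c_4 = 35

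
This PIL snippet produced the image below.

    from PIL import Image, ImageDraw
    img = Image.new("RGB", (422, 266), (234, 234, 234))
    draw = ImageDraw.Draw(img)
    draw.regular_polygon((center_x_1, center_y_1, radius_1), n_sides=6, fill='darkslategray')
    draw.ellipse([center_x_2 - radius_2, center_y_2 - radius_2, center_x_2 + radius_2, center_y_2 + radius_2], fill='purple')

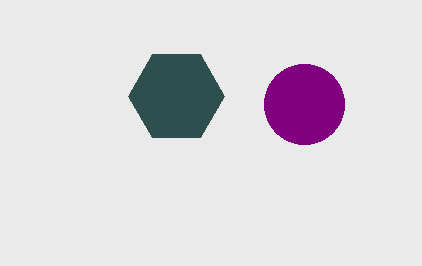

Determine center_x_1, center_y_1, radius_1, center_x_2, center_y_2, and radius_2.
center_x_1 = 176; center_y_1 = 96; radius_1 = 48; center_x_2 = 304; center_y_2 = 104; radius_2 = 40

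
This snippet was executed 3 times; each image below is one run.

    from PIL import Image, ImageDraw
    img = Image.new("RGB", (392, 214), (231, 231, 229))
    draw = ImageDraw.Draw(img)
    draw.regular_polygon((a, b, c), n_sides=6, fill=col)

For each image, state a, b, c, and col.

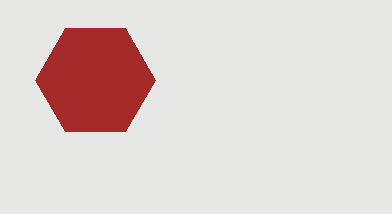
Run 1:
a = 95
b = 80
c = 60
col = 'brown'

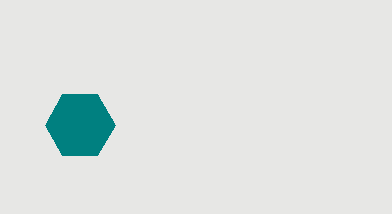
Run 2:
a = 80; b = 125; c = 35; col = 'teal'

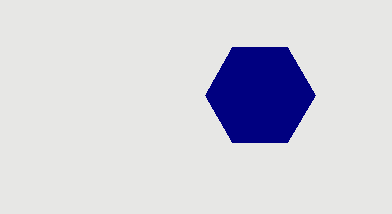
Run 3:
a = 260, b = 95, c = 55, col = 'navy'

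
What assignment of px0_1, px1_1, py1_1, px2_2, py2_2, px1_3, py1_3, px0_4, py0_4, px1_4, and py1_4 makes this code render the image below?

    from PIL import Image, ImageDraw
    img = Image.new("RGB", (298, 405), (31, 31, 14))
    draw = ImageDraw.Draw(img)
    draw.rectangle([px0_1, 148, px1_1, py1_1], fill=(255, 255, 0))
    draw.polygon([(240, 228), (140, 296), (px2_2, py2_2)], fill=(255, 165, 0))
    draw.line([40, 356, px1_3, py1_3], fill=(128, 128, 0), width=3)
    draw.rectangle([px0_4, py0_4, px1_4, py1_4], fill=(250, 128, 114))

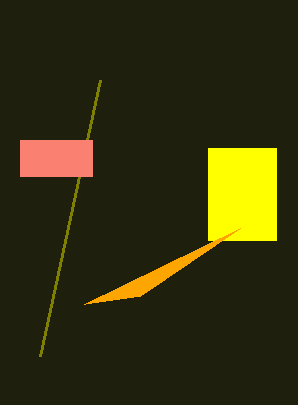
px0_1 = 208, px1_1 = 276, py1_1 = 240, px2_2 = 84, py2_2 = 304, px1_3 = 100, py1_3 = 80, px0_4 = 20, py0_4 = 140, px1_4 = 92, py1_4 = 176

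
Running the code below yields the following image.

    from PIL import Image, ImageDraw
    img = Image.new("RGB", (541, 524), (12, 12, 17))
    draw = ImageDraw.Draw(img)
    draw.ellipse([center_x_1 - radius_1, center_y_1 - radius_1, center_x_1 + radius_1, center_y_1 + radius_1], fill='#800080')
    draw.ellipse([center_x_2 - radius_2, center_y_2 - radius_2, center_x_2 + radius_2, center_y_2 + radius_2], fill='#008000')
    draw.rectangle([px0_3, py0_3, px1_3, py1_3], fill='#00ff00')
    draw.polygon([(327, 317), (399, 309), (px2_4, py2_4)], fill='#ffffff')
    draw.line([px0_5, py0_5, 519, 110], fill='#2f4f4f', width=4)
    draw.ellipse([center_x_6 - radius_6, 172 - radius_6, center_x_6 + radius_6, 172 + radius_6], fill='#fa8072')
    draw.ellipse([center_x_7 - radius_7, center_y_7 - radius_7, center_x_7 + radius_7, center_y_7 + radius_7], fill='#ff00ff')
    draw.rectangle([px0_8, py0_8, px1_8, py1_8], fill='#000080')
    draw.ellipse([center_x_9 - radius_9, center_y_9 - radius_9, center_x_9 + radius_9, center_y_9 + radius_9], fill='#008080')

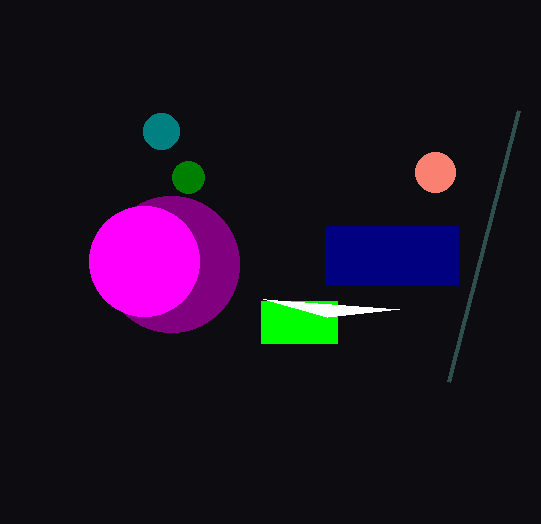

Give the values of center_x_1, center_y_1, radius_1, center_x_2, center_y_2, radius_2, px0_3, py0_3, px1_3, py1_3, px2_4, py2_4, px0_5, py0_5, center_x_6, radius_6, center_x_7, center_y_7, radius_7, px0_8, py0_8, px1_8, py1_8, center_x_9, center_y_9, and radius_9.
center_x_1 = 171; center_y_1 = 264; radius_1 = 68; center_x_2 = 188; center_y_2 = 177; radius_2 = 16; px0_3 = 261; py0_3 = 301; px1_3 = 337; py1_3 = 343; px2_4 = 263; py2_4 = 299; px0_5 = 449; py0_5 = 381; center_x_6 = 435; radius_6 = 20; center_x_7 = 144; center_y_7 = 261; radius_7 = 55; px0_8 = 325; py0_8 = 226; px1_8 = 458; py1_8 = 285; center_x_9 = 161; center_y_9 = 131; radius_9 = 18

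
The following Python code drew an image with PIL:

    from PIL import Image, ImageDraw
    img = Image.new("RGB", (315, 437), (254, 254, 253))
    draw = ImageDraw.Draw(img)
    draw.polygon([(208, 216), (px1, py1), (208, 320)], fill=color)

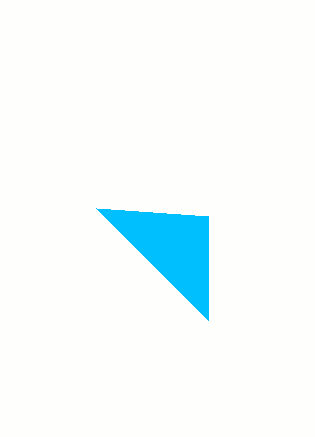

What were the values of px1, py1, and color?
px1 = 96; py1 = 208; color = 'deepskyblue'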